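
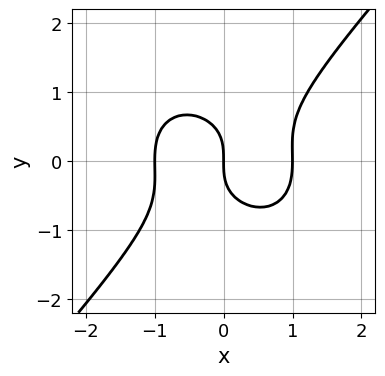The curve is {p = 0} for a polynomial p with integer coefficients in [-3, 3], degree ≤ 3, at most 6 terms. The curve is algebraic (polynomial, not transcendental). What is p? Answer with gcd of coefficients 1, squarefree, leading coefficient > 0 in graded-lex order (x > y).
(a) Degree: no degree-2 curve has this shape, so deg p = 3.
(b) Reading off the gridlines: among the integer gridlines, it crosses the x-axis at x ∈ {-1, 0, 1}; it crosses the y-axis at the gridline y = 0.
(c) Putting this together gives p.

3*x^3 + x*y^2 - 3*y^3 - 3*x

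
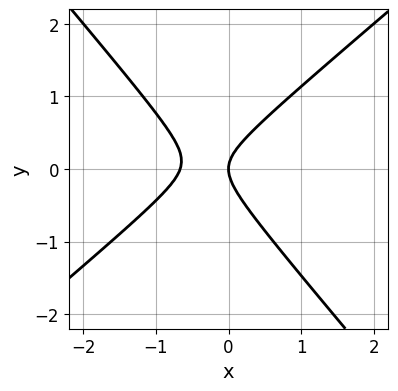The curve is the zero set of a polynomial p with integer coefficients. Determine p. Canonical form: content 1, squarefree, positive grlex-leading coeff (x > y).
The degree is 2 — no degree-1 curve has this shape.
From the axis intercepts and sections: it crosses the x-axis at the gridline x = 0; one y-axis crossing is at y = 0.
The integer polynomial consistent with all of this is the stated p.

3*x^2 - x*y - 3*y^2 + 2*x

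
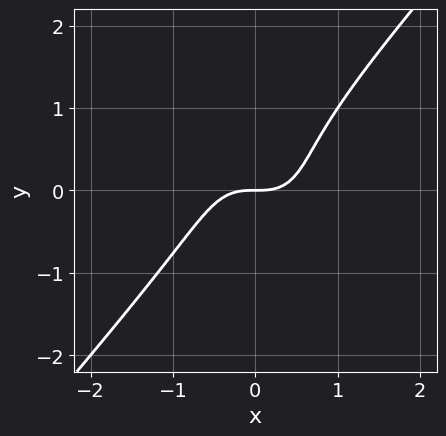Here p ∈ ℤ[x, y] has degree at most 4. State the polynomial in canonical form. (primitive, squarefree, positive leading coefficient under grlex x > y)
3*x^3 - 2*y^3 + y^2 - 2*y

(a) deg p = 3.
(b) Checking where it meets the axes: it meets the x-axis at x = 0 (among the integer gridlines); one y-axis crossing is at y = 0.
(c) Together with the visible shape, these determine p as stated.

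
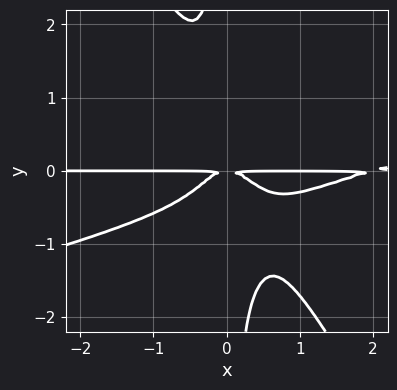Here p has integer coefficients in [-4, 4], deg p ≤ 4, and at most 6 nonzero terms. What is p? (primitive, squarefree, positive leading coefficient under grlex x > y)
x^3*y - 3*x^2*y^2 - 2*x*y^3 - 2*x^2*y - y^2

(a) deg p = 4. No degree-3 curve has this shape.
(b) From the visible intercepts: the visible x-axis segment lies entirely on the curve.
(c) The integer polynomial consistent with all of this is the stated p.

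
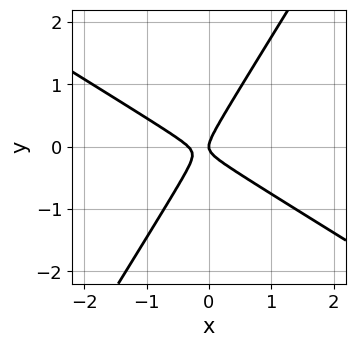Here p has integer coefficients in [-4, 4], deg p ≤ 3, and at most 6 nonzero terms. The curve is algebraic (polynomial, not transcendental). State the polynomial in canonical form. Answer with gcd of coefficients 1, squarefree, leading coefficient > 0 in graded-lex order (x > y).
3*x^2 + 3*x*y - 3*y^2 + x

First, deg p = 2. A generic line meets the curve in up to 2 points.
Next, checking where it meets the axes: it meets the x-axis at x = 0 (among the integer gridlines); it crosses the y-axis at the gridline y = 0.
Finally, these observations pin down the coefficients.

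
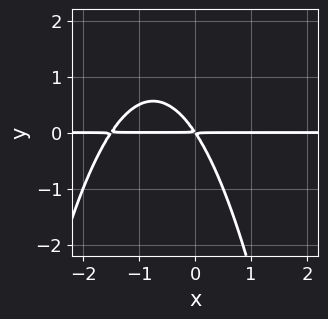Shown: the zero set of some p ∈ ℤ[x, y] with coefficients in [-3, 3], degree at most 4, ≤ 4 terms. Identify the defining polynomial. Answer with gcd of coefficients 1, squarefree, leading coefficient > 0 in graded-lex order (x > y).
(a) deg p = 3.
(b) Reading off the gridlines: every point of the x-axis in the box is on the curve.
(c) Solving for integer coefficients yields p as stated.

2*x^2*y + 3*x*y + 2*y^2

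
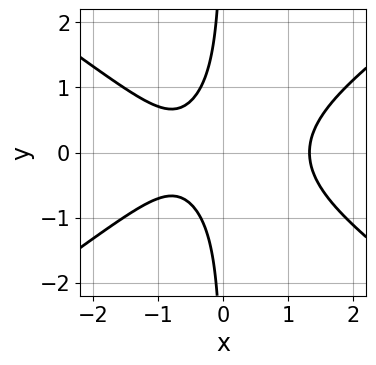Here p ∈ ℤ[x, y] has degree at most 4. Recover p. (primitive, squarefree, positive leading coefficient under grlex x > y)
x^3 - 2*x*y^2 - x - 1

First, degree: no degree-2 curve has this shape, so deg p = 3.
Then, symmetries: the y ↦ −y reflection is a symmetry, so y appears only in even powers.
Next, against the integer gridlines: it misses every integer gridline on the y-axis.
Finally, matching integer coefficients to the picture gives p.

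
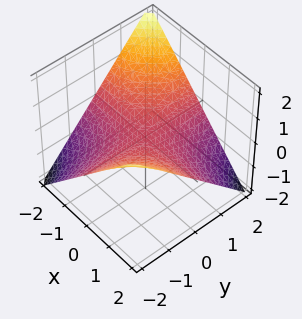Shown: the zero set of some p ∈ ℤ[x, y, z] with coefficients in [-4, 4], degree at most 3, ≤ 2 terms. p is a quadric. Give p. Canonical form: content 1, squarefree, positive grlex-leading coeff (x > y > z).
First, deg p = 2.
Then, observable constraints: every point of the x-axis in the box is on the surface; the visible y-axis segment lies entirely on the surface.
Finally, putting this together gives p.

x*y + 2*z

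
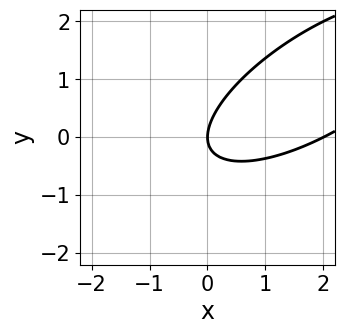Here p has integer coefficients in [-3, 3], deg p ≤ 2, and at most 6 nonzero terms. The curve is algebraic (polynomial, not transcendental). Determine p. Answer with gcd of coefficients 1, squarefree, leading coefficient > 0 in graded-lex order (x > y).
x^2 - 2*x*y + 2*y^2 - 2*x

1. Degree: no degree-1 curve has this shape, so deg p = 2.
2. From the visible intercepts: the x-axis gridline crossings are at x ∈ {0, 2}; one y-axis crossing is at y = 0.
3. Solving for integer coefficients yields p as stated.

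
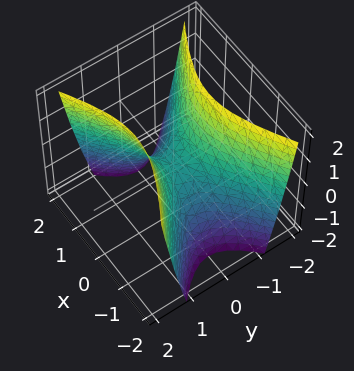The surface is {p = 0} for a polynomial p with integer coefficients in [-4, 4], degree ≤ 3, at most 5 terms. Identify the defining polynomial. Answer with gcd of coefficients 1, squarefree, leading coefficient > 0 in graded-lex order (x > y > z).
x^2 - 2*y^2 + z

First, deg p = 2.
Next, symmetries: mirror symmetry x ↦ −x ⇒ only even powers of x; it's symmetric under y → −y, forcing even powers of y.
Then, from the axis intercepts and sections: one x-axis crossing is at x = 0; it crosses the z-axis at the gridline z = 0.
Finally, assembling these constraints gives the stated polynomial.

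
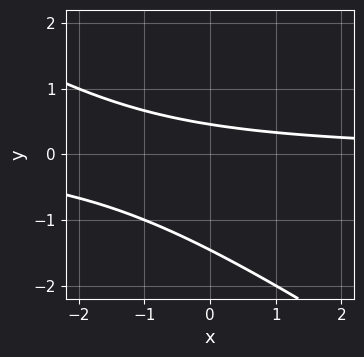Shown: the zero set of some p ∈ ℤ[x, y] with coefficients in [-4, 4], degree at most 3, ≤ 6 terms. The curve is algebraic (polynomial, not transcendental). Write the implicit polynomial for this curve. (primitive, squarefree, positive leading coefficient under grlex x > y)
2*x*y + 3*y^2 + 3*y - 2

1. deg p = 2. A generic line meets the curve in up to 2 points.
2. From the axis intercepts and sections: it misses every integer gridline on the x-axis.
3. Assembling these constraints gives the stated polynomial.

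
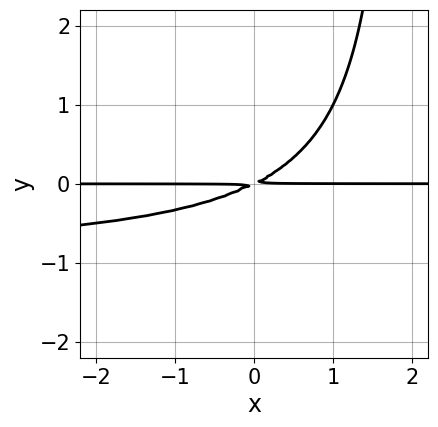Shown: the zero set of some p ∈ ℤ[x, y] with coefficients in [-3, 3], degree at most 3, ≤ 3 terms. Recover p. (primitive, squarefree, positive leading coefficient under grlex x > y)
First, deg p = 3. No degree-2 curve has this shape.
Then, from the axis intercepts and sections: the visible x-axis segment lies entirely on the curve.
Finally, fitting integer coefficients to these (and the overall shape) gives p.

x*y^2 + x*y - 2*y^2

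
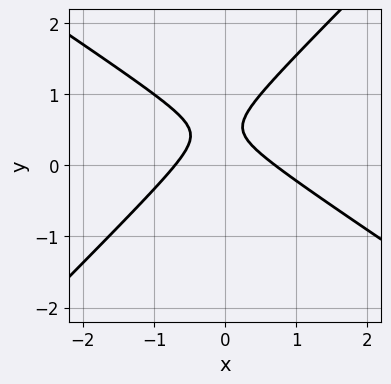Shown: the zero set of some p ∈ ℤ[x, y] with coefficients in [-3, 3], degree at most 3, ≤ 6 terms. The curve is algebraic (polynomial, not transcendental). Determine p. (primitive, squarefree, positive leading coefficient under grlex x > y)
2*x^2 + x*y - 3*y^2 + 3*y - 1

1. deg p = 2. The shape is more complex than any degree-1 curve.
2. From the visible intercepts: no y-intercept at any integer in the box.
3. The integer polynomial consistent with all of this is the stated p.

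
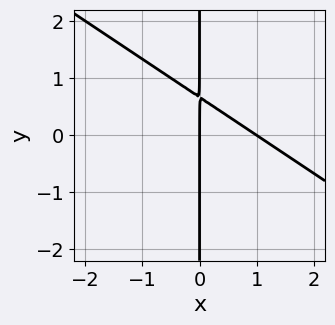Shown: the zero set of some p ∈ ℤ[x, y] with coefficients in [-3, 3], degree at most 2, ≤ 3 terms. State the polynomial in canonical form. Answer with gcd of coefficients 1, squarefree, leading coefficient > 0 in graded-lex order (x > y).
2*x^2 + 3*x*y - 2*x

1. deg p = 2.
2. From the visible intercepts: the visible y-axis segment lies entirely on the curve; the x-axis gridline crossings are at x ∈ {0, 1}.
3. Assembling these constraints gives the stated polynomial.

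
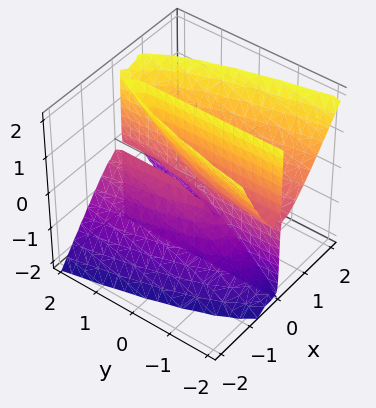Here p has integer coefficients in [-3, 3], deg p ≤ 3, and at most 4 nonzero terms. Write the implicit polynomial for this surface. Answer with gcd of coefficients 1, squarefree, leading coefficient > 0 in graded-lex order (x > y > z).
3*x^3 - x^2*z + x*y*z - x*z^2

First, I count 2 distinct pieces.
Then, deg p = 3.
Next, observable constraints: the visible y-axis segment lies entirely on the surface; it crosses the x-axis at the gridline x = 0; every point of the z-axis in the box is on the surface.
Finally, together with the visible shape, these determine p as stated.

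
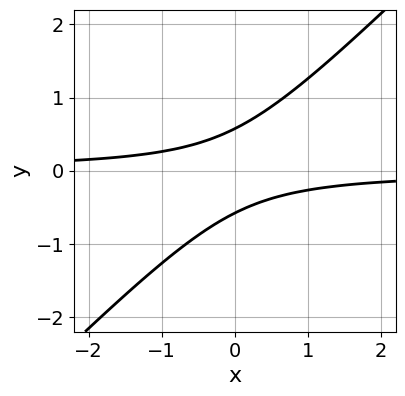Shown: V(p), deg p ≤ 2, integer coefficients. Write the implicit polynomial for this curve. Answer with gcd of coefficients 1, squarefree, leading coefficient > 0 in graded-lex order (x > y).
3*x*y - 3*y^2 + 1

(a) The degree is 2 — no degree-1 curve has this shape.
(b) Against the integer gridlines: it misses every integer gridline on the x-axis.
(c) The integer polynomial consistent with all of this is the stated p.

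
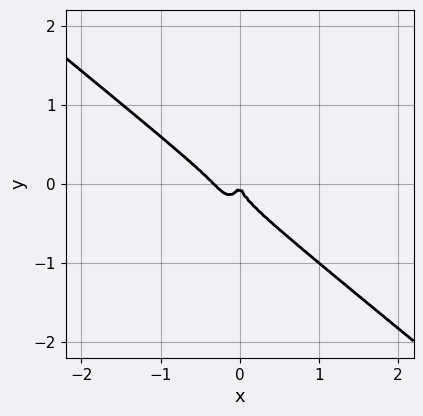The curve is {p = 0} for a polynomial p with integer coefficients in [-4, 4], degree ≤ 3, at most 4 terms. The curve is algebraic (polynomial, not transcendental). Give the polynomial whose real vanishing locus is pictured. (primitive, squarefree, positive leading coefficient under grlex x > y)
3*x^3 + 3*x^2*y + y^3 + x^2

1. deg p = 3. The shape is more complex than any degree-2 curve.
2. Checking where it meets the axes: it crosses the y-axis at the gridline y = 0; it meets the x-axis at x = 0 (among the integer gridlines).
3. These observations pin down the coefficients.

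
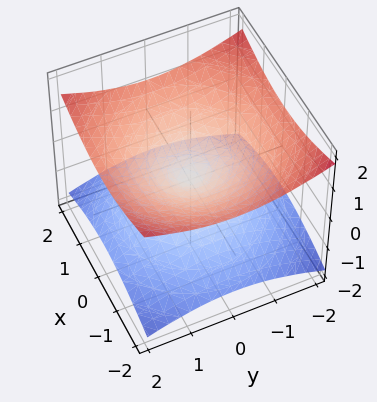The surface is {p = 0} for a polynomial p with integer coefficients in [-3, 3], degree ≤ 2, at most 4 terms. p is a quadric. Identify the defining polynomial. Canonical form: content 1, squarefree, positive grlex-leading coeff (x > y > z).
1. Degree: a double cone through the origin; a quadric, so deg p = 2.
2. Symmetry: the z-axis is an axis of rotation, so x and y enter only as x² + y²; the z ↦ −z reflection is a symmetry, so z appears only in even powers.
3. Reading off the gridlines: a circular section at z = -1 has radius between 1 and 2; one z-axis crossing is at z = 0; one x-axis crossing is at x = 0; it crosses the y-axis at the gridline y = 0.
4. Putting this together gives p.

x^2 + y^2 - 3*z^2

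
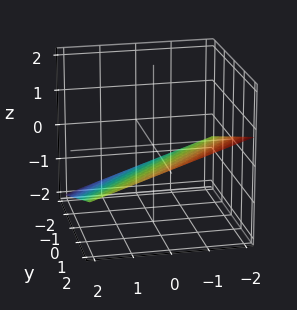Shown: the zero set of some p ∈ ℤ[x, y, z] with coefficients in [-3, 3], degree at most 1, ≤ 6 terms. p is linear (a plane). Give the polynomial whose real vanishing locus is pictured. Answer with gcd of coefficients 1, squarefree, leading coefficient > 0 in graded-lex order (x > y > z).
x - y + 3*z + 2

(a) deg p = 1.
(b) From the axis intercepts and sections: one y-axis crossing is at y = 2; it crosses the x-axis at the gridline x = -2.
(c) Together with the visible shape, these determine p as stated.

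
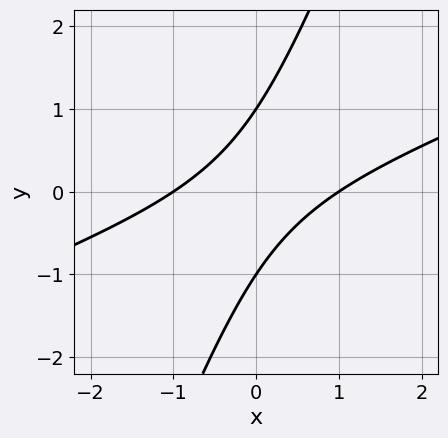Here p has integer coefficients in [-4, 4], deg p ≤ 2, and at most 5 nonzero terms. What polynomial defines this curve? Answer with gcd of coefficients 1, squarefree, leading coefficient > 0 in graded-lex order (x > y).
x^2 - 3*x*y + y^2 - 1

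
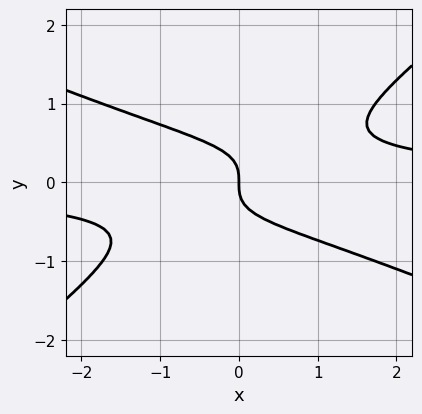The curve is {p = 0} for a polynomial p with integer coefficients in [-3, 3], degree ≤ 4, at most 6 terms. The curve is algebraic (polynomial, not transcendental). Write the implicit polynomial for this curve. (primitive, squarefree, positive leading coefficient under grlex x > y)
The degree is 3 — the shape is more complex than any degree-2 curve.
Observable constraints: one y-axis crossing is at y = 0; it crosses the x-axis at the gridline x = 0.
The integer polynomial consistent with all of this is the stated p.

x^2*y + x*y^2 - 3*y^3 - x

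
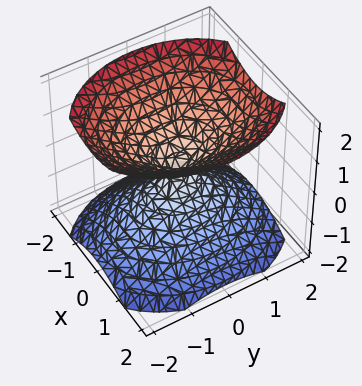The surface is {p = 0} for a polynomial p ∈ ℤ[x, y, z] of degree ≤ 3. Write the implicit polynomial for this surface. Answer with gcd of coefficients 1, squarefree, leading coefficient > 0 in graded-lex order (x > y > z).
3*x^2 + 2*y^2 - 3*z^2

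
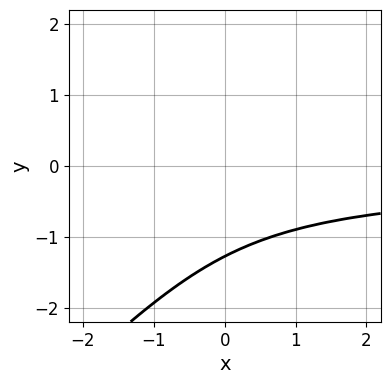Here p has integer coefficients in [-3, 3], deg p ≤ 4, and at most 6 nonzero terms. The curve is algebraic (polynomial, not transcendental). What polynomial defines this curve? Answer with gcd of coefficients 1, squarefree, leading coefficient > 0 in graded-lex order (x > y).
3*x*y^2 - 3*y^3 - 2*y^2 - 3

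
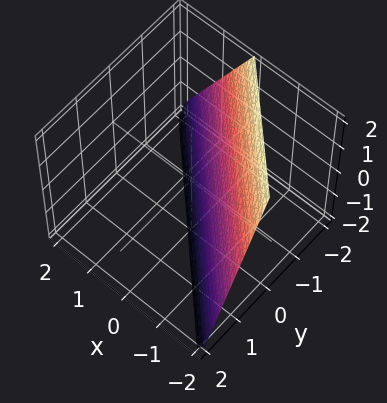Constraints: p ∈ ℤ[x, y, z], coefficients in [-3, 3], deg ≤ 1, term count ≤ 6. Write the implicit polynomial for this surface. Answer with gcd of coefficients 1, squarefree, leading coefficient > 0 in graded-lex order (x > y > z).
Degree: every cross-section is a straight line — this is a plane, so deg p = 1.
Reading off the gridlines: it meets the y-axis at y = -1 (among the integer gridlines); one x-axis crossing is at x = -1.
Fitting integer coefficients to these (and the overall shape) gives p.

2*x + 2*y + z + 2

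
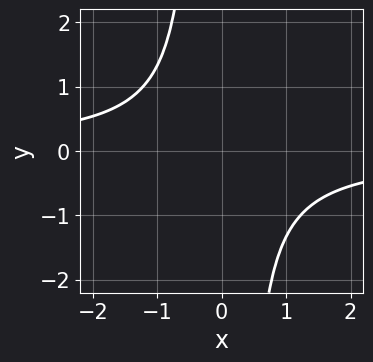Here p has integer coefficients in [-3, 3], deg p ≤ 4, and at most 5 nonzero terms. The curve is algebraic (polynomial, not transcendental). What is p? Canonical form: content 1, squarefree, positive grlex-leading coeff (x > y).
3*x^3*y + 3*x^2 + 1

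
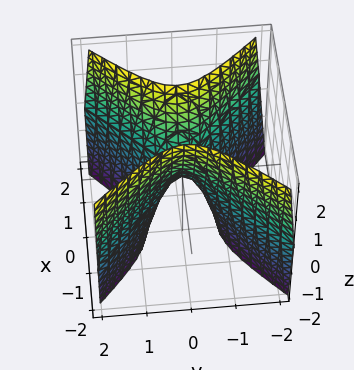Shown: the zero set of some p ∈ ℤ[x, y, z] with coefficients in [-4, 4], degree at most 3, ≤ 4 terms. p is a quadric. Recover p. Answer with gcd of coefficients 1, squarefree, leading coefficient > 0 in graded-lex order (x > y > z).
3*x^2 - 3*y^2 - z

1. deg p = 2.
2. Symmetries: the x ↦ −x reflection is a symmetry, so x appears only in even powers; it's symmetric under y → −y, forcing even powers of y.
3. From the visible intercepts: it crosses the x-axis at the gridline x = 0; one y-axis crossing is at y = 0.
4. Putting this together gives p.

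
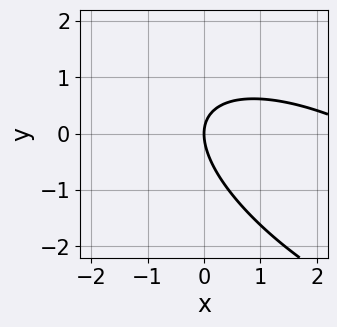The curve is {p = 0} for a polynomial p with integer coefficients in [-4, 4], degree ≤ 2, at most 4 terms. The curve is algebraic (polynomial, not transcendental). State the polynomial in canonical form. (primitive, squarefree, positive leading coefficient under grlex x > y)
(a) The degree is 2 — no degree-1 curve has this shape.
(b) Against the integer gridlines: it meets the x-axis at x = 0 (among the integer gridlines); one y-axis crossing is at y = 0.
(c) Together with the visible shape, these determine p as stated.

x^2 + 2*x*y + 2*y^2 - 3*x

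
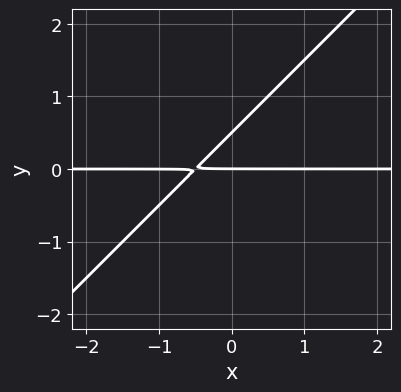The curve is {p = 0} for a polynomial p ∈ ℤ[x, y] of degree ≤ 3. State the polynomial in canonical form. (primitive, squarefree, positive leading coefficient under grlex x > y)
2*x*y - 2*y^2 + y

The degree is 2 — a generic line meets the curve in up to 2 points.
From the visible intercepts: it meets the y-axis at y = 0 (among the integer gridlines); every point of the x-axis in the box is on the curve.
These observations pin down the coefficients.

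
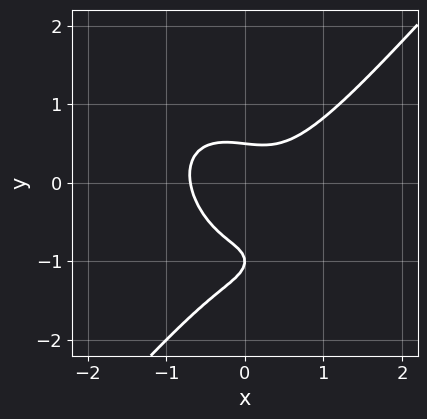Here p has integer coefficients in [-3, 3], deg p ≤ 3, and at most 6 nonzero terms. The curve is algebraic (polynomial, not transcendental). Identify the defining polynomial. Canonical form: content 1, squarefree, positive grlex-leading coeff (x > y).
3*x^3 - 2*y^3 - x*y - 3*y^2 + 1

1. The degree is 3 — a generic line meets the curve in up to 3 points.
2. Against the integer gridlines: it meets the y-axis at y = -1 (among the integer gridlines).
3. Assembling these constraints gives the stated polynomial.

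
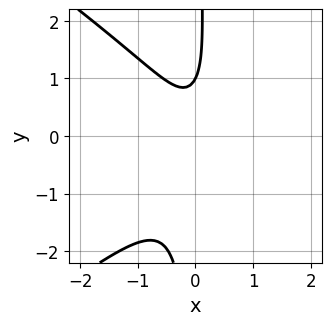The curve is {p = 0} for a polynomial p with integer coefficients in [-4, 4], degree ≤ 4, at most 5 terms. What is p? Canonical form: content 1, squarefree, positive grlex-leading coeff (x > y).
1. deg p = 3.
2. Observable constraints: no x-intercept at any integer in the box; it crosses the y-axis at the gridline y = 1.
3. Assembling these constraints gives the stated polynomial.

x^3 - 2*x*y^2 - 3*x^2 + y - 1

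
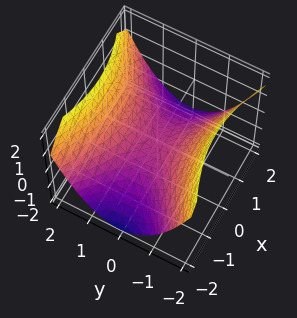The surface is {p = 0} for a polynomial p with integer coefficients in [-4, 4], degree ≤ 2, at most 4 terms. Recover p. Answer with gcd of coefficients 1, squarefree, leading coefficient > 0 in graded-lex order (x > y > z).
x^2 - 2*y^2 + 3*z

(a) deg p = 2.
(b) Symmetries: the x ↦ −x reflection is a symmetry, so x appears only in even powers; mirror symmetry y ↦ −y ⇒ only even powers of y.
(c) From the visible intercepts: it crosses the y-axis at the gridline y = 0; it meets the z-axis at z = 0 (among the integer gridlines); one x-axis crossing is at x = 0.
(d) Solving for integer coefficients yields p as stated.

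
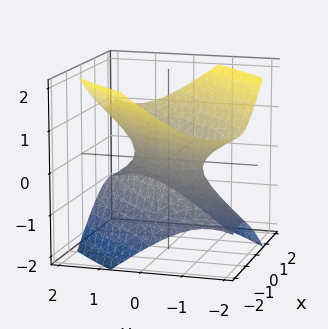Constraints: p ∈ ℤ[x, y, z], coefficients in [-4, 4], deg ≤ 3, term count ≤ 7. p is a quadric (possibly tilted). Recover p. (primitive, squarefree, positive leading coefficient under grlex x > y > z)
2*x^2 - 3*x*y + 2*y^2 - 3*z^2 - 1

First, deg p = 2. A generic line meets the surface in up to 2 points.
Next, against the integer gridlines: the surface avoids every integer z-axis point in the box.
Finally, these observations pin down the coefficients.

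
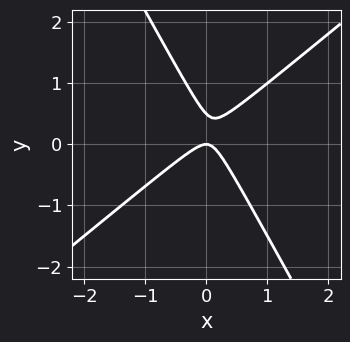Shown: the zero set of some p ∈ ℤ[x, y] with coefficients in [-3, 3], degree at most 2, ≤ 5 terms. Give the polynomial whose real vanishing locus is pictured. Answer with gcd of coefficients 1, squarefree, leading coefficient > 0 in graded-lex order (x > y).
3*x^2 - 2*x*y - 2*y^2 + y

1. The degree is 2 — a generic line meets the curve in up to 2 points.
2. From the axis intercepts and sections: it crosses the x-axis at the gridline x = 0; it crosses the y-axis at the gridline y = 0.
3. Solving for integer coefficients yields p as stated.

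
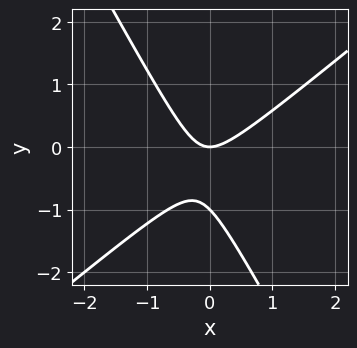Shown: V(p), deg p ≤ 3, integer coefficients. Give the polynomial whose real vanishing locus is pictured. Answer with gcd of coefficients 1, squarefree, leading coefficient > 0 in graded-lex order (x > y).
First, deg p = 2. No degree-1 curve has this shape.
Then, against the integer gridlines: it meets the x-axis at x = 0 (among the integer gridlines); among the integer gridlines, it crosses the y-axis at y ∈ {-1, 0}.
Finally, matching integer coefficients to the picture gives p.

3*x^2 - 2*x*y - 2*y^2 - 2*y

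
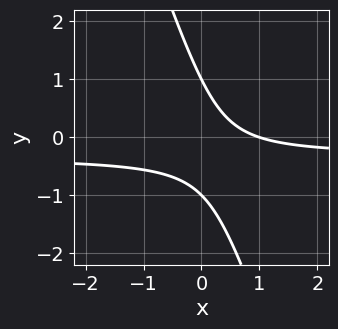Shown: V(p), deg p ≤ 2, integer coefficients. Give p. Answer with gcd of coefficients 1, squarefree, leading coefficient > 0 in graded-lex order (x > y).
3*x*y + y^2 + x - 1

(a) deg p = 2. The shape is more complex than any degree-1 curve.
(b) Against the integer gridlines: it meets the x-axis at x = 1 (among the integer gridlines); the y-axis gridline crossings are at y ∈ {-1, 1}.
(c) Together with the visible shape, these determine p as stated.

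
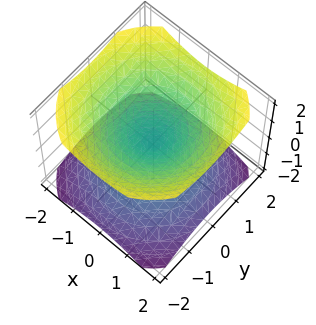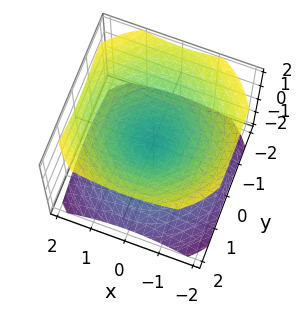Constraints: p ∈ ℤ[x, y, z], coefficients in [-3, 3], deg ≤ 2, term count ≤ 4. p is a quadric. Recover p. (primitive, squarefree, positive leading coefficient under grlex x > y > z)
2*x^2 + 2*y^2 - 3*z^2

1. There are 2 components.
2. Degree: a double cone through the origin; a quadric, so deg p = 2.
3. By symmetry, the surface is invariant under rotation about z: p = q(x² + y², z); mirror symmetry z ↦ −z ⇒ only even powers of z.
4. Against the integer gridlines: one z-axis crossing is at z = 0; one x-axis crossing is at x = 0; it meets the y-axis at y = 0 (among the integer gridlines); a circular section at z = 1 has radius between 1 and 2.
5. Assembling these constraints gives the stated polynomial.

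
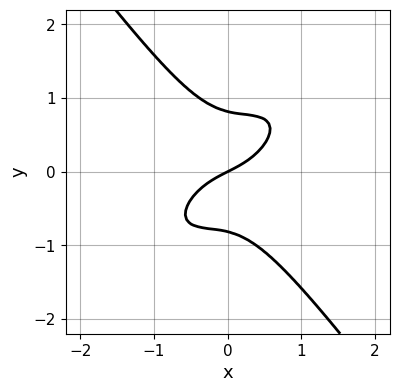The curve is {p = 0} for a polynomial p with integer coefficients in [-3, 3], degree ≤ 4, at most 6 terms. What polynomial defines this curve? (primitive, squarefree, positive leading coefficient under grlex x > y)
3*x^3 - 3*x^2*y + 3*y^3 + x - 2*y

(a) The degree is 3 — no degree-2 curve has this shape.
(b) Observable constraints: it crosses the y-axis at the gridline y = 0; it crosses the x-axis at the gridline x = 0.
(c) Solving for integer coefficients yields p as stated.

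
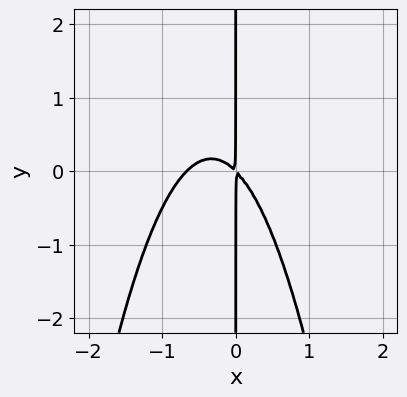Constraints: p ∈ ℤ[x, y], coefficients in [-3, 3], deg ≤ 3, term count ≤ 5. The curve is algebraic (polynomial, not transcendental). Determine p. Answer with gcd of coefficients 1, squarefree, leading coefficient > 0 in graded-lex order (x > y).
Degree: a generic line meets the curve in up to 3 points, so deg p = 3.
From the axis intercepts and sections: the visible y-axis segment lies entirely on the curve.
Putting this together gives p.

3*x^3 + 2*x^2 + 2*x*y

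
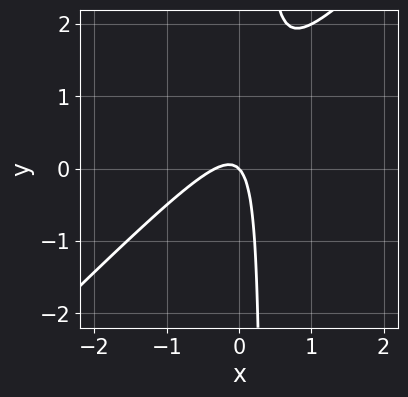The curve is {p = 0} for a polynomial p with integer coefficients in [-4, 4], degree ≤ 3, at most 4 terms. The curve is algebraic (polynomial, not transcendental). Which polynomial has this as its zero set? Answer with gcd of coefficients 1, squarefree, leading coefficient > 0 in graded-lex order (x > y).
3*x^2 - 3*x*y + x + y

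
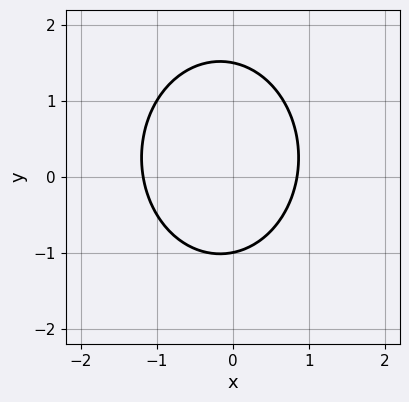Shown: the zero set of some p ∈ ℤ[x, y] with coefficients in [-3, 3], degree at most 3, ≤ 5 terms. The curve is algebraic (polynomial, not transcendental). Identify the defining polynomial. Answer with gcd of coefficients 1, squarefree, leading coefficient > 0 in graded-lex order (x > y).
3*x^2 + 2*y^2 + x - y - 3

(a) deg p = 2.
(b) Against the integer gridlines: it crosses the y-axis at the gridline y = -1.
(c) Fitting integer coefficients to these (and the overall shape) gives p.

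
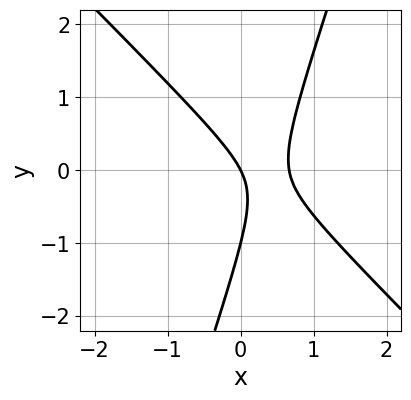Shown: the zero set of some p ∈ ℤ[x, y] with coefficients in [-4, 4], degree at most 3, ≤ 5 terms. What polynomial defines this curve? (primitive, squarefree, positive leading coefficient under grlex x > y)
3*x^2 + 2*x*y - y^2 - 2*x - y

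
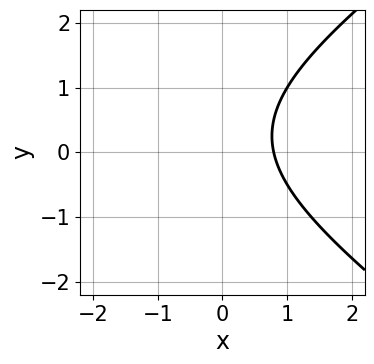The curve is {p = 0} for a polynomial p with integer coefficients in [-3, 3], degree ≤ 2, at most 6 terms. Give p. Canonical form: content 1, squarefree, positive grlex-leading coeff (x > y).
x^2 - 2*y^2 + 3*x + y - 3

(a) deg p = 2. No degree-1 curve has this shape.
(b) From the visible intercepts: no y-intercept at any integer in the box.
(c) The integer polynomial consistent with all of this is the stated p.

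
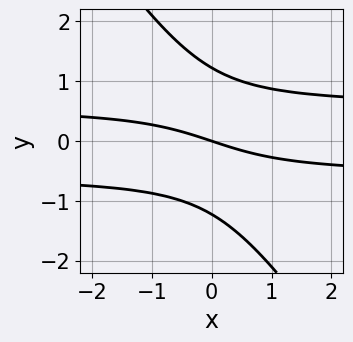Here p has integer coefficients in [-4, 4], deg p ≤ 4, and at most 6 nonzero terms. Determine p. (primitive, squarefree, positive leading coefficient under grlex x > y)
(a) deg p = 3. The shape is more complex than any degree-2 curve.
(b) From the visible intercepts: one y-axis crossing is at y = 0; one x-axis crossing is at x = 0.
(c) Solving for integer coefficients yields p as stated.

3*x*y^2 + 2*y^3 - x - 3*y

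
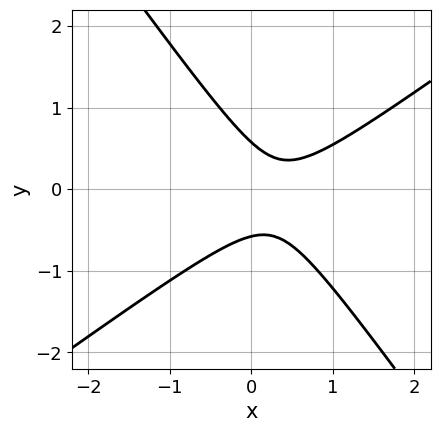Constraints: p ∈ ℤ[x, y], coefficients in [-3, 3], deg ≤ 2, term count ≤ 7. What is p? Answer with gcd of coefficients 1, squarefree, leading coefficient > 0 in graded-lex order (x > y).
3*x^2 - 2*x*y - 3*y^2 - 2*x + 1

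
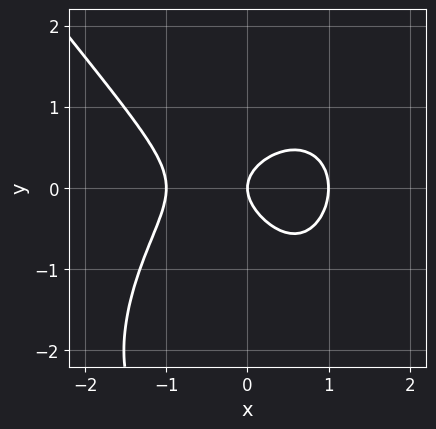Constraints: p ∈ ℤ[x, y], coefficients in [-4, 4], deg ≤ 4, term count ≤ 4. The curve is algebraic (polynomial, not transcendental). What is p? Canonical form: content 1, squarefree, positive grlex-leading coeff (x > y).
Degree: no degree-2 curve has this shape, so deg p = 3.
Reading off the gridlines: it meets the y-axis at y = 0 (among the integer gridlines); among the integer gridlines, it crosses the x-axis at x ∈ {-1, 0, 1}.
Putting this together gives p.

2*x^3 + y^3 + 3*y^2 - 2*x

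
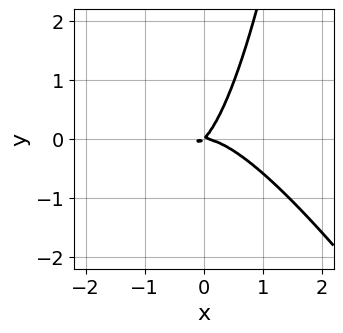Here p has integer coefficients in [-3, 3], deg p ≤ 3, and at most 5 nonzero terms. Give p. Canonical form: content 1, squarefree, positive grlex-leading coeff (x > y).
3*x^3 + 2*x^2*y + 2*x*y - 2*y^2

The degree is 3 — a generic line meets the curve in up to 3 points.
From the visible intercepts: it meets the y-axis at y = 0 (among the integer gridlines); it crosses the x-axis at the gridline x = 0.
Assembling these constraints gives the stated polynomial.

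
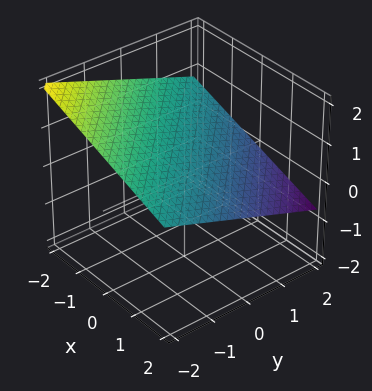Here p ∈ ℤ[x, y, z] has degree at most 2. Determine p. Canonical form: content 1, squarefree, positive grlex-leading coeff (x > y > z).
1. deg p = 1.
2. From the visible intercepts: it meets the y-axis at y = 2 (among the integer gridlines); it meets the x-axis at x = 2 (among the integer gridlines).
3. These observations pin down the coefficients.

x + y + 3*z - 2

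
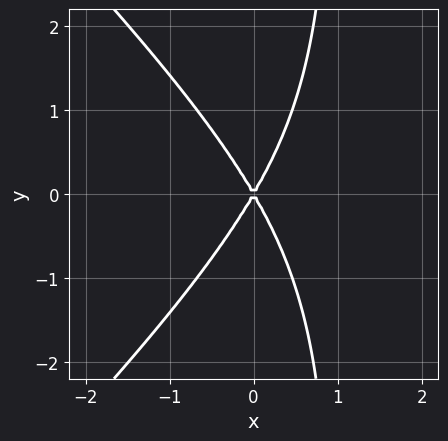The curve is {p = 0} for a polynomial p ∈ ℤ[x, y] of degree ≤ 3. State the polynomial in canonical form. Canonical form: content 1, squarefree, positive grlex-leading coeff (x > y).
1. Degree: the shape is more complex than any degree-2 curve, so deg p = 3.
2. Symmetries: the y ↦ −y reflection is a symmetry, so y appears only in even powers.
3. Checking where it meets the axes: it crosses the y-axis at the gridline y = 0; it crosses the x-axis at the gridline x = 0.
4. Putting this together gives p.

x^3 - x*y^2 - 3*x^2 + y^2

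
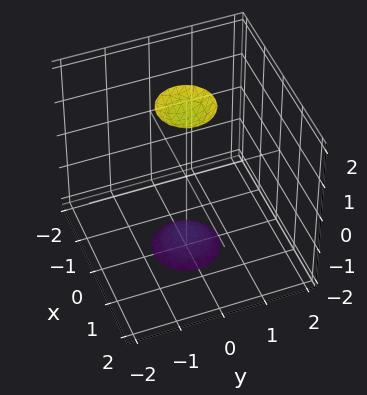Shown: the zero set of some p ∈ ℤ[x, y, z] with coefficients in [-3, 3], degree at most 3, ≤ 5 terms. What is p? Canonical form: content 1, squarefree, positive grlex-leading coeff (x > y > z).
3*x^2 + 3*y^2 - z^2 + 3

1. I count 2 distinct pieces. Treating them together as one polynomial.
2. Degree: the shape is more complex than any degree-1 surface, so deg p = 2.
3. Symmetries: rotational symmetry about the z-axis ⇒ p depends on x, y only through x² + y².
4. Reading off the gridlines: a circular section at z = -2 has radius between 0 and 1; no y-intercept at any integer in the box; it misses every integer gridline on the x-axis.
5. Matching integer coefficients to the picture gives p.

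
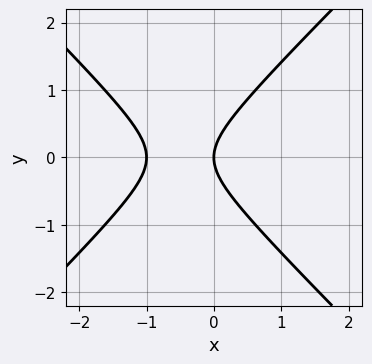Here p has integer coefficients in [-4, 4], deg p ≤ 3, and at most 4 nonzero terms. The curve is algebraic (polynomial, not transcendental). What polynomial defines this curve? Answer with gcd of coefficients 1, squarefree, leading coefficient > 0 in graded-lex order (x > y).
Degree: a generic line meets the curve in up to 2 points, so deg p = 2.
Symmetries: the y ↦ −y reflection is a symmetry, so y appears only in even powers.
Observable constraints: one y-axis crossing is at y = 0; the x-axis gridline crossings are at x ∈ {-1, 0}.
These observations pin down the coefficients.

x^2 - y^2 + x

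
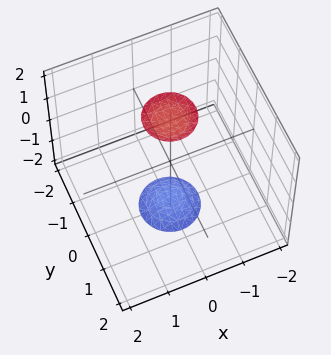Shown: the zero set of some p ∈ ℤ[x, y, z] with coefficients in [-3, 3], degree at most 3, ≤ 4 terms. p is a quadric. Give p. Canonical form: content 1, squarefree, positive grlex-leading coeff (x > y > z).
3*x^2 + 3*y^2 - z^2 + 3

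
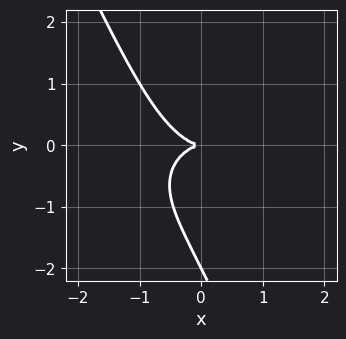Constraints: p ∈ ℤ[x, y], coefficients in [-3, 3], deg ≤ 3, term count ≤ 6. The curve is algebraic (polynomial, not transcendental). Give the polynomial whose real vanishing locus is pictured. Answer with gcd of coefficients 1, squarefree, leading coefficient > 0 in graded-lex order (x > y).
1. deg p = 3.
2. Checking where it meets the axes: it meets the x-axis at x = 0 (among the integer gridlines); among the integer gridlines, it crosses the y-axis at y ∈ {-2, 0}.
3. Matching integer coefficients to the picture gives p.

x^3 + 2*x*y^2 + y^3 + 2*y^2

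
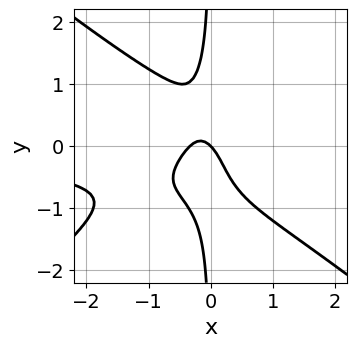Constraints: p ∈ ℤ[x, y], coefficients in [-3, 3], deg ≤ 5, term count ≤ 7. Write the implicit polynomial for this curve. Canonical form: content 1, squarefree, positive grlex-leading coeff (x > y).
First, the degree is 4 — no degree-3 curve has this shape.
Then, observable constraints: it crosses the x-axis at the gridline x = 0; it crosses the y-axis at the gridline y = 0.
Finally, the integer polynomial consistent with all of this is the stated p.

2*x^3*y - 3*x*y^3 - 3*x^2 - x - y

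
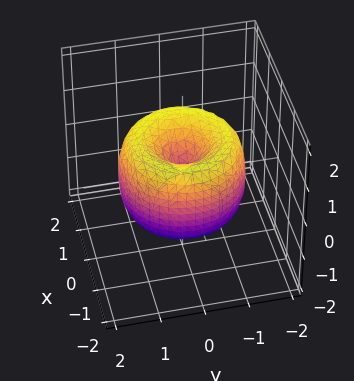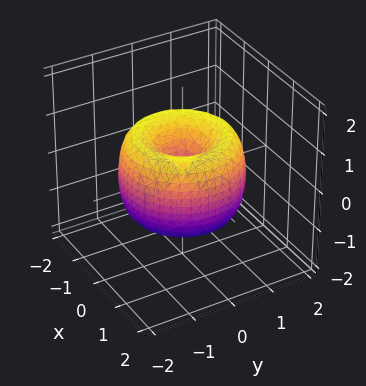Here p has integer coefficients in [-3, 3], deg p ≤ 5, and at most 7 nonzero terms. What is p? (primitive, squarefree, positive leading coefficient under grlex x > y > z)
x^4 + 2*x^2*y^2 + y^4 - 2*x^2 - 2*y^2 + z^2

(a) deg p = 4.
(b) By symmetry, the z-axis is an axis of rotation, so x and y enter only as x² + y².
(c) Observable constraints: it crosses the x-axis at the gridline x = 0; one y-axis crossing is at y = 0; one z-axis crossing is at z = 0; a circular section at z = -1 has radius exactly 1.
(d) Matching integer coefficients to the picture gives p.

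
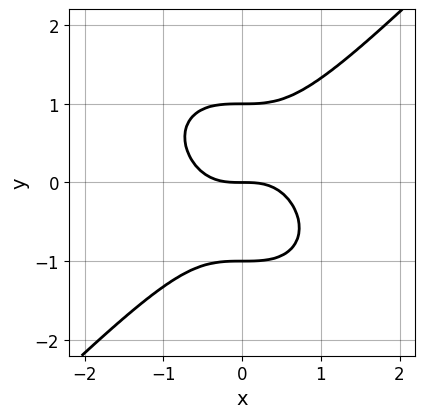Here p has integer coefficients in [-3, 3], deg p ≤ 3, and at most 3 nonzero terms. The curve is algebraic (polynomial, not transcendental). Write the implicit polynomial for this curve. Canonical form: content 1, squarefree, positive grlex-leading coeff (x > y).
First, the degree is 3 — the shape is more complex than any degree-2 curve.
Then, observable constraints: the y-axis gridline crossings are at y ∈ {-1, 0, 1}; it meets the x-axis at x = 0 (among the integer gridlines).
Finally, the integer polynomial consistent with all of this is the stated p.

x^3 - y^3 + y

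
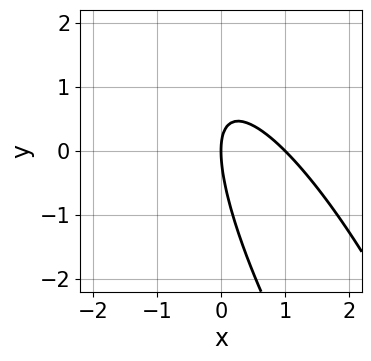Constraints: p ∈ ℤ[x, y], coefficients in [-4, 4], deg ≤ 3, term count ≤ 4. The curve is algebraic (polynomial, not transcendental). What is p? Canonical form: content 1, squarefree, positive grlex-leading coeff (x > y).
3*x^2 + 3*x*y + y^2 - 3*x

deg p = 2. A generic line meets the curve in up to 2 points.
From the axis intercepts and sections: among the integer gridlines, it crosses the x-axis at x ∈ {0, 1}; it crosses the y-axis at the gridline y = 0.
Together with the visible shape, these determine p as stated.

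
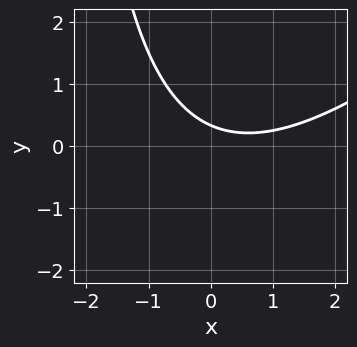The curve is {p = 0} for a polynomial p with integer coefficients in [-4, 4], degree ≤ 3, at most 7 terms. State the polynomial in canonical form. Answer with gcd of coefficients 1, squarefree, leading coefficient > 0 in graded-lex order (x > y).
x^2 - x*y - x - 3*y + 1

Degree: no degree-1 curve has this shape, so deg p = 2.
Checking where it meets the axes: no x-intercept at any integer in the box.
The integer polynomial consistent with all of this is the stated p.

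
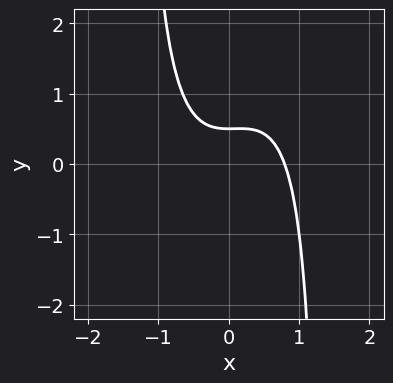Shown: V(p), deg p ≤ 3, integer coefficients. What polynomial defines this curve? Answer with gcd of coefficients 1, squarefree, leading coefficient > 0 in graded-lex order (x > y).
(a) The degree is 3 — the shape is more complex than any degree-2 curve.
(b) Matching integer coefficients to the picture gives p.

2*x^3 - x^2*y + 2*y - 1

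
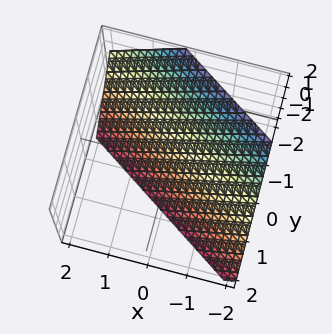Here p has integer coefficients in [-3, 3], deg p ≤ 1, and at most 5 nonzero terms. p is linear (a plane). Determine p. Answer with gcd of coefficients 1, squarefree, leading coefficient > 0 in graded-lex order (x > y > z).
2*x + 3*y + 2*z + 2

(a) deg p = 1.
(b) From the visible intercepts: one z-axis crossing is at z = -1; one x-axis crossing is at x = -1.
(c) Putting this together gives p.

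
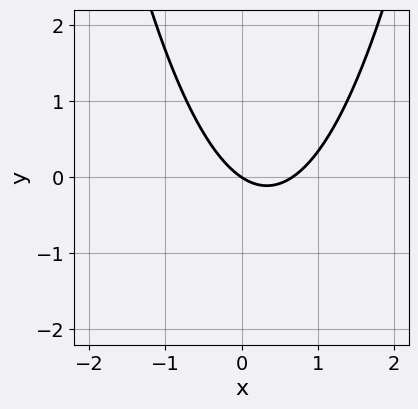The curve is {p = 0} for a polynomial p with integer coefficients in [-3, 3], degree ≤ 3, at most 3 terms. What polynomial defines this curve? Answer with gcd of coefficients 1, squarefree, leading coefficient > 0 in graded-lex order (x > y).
(a) Degree: no degree-1 curve has this shape, so deg p = 2.
(b) Against the integer gridlines: one x-axis crossing is at x = 0; one y-axis crossing is at y = 0.
(c) Assembling these constraints gives the stated polynomial.

3*x^2 - 2*x - 3*y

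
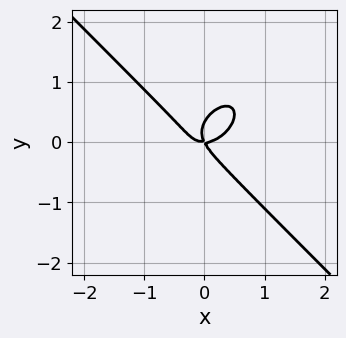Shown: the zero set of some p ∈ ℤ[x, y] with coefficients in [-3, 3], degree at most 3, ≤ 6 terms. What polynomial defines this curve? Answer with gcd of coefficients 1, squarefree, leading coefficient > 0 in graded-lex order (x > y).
(a) Degree: the shape is more complex than any degree-2 curve, so deg p = 3.
(b) Observable constraints: it meets the x-axis at x = 0 (among the integer gridlines); one y-axis crossing is at y = 0.
(c) Fitting integer coefficients to these (and the overall shape) gives p.

3*x^3 + 3*y^3 - 2*x*y - y^2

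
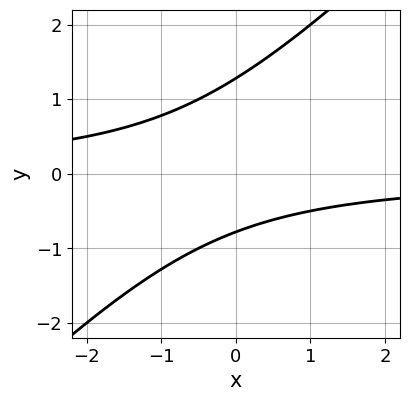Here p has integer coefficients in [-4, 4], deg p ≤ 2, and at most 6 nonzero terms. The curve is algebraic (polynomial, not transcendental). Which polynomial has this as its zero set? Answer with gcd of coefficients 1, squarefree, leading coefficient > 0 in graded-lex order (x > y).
2*x*y - 2*y^2 + y + 2

(a) Degree: the shape is more complex than any degree-1 curve, so deg p = 2.
(b) From the axis intercepts and sections: no x-intercept at any integer in the box.
(c) Solving for integer coefficients yields p as stated.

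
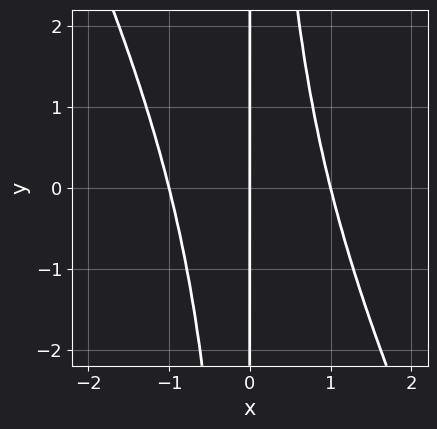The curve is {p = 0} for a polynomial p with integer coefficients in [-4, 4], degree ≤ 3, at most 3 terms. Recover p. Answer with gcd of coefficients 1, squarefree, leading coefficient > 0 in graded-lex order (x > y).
2*x^3 + x^2*y - 2*x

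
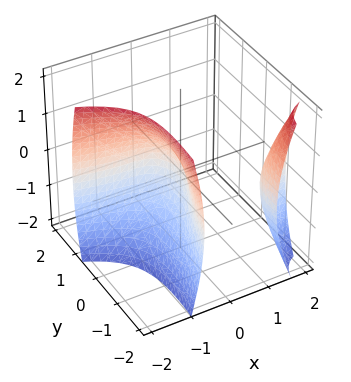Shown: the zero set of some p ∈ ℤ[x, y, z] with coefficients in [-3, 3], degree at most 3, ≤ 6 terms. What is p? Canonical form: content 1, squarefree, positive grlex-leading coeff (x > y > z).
1. There are 2 components. Treating them together as one polynomial.
2. The degree is 3 — the shape is more complex than any degree-2 surface.
3. Observable constraints: it meets the y-axis at y = 0 (among the integer gridlines); one z-axis crossing is at z = 0.
4. Together with the visible shape, these determine p as stated.

x^3 + 3*x^2*y + y^2 + z^2 + 2*x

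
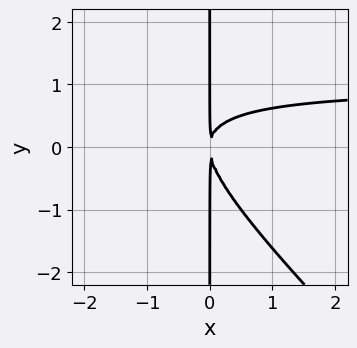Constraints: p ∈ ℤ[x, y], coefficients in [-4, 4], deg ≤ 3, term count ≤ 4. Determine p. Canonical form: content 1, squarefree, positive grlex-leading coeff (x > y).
Degree: no degree-2 curve has this shape, so deg p = 3.
From the axis intercepts and sections: the visible y-axis segment lies entirely on the curve.
Fitting integer coefficients to these (and the overall shape) gives p.

x^2*y + x*y^2 - x^2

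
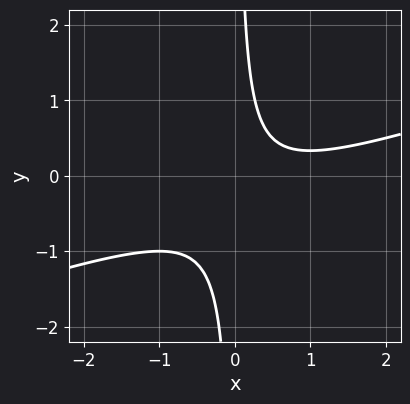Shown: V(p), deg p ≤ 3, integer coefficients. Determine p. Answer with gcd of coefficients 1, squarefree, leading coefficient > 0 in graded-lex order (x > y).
1. The degree is 2 — a generic line meets the curve in up to 2 points.
2. From the axis intercepts and sections: it misses every integer gridline on the y-axis; no x-intercept at any integer in the box.
3. Assembling these constraints gives the stated polynomial.

x^2 - 3*x*y - x + 1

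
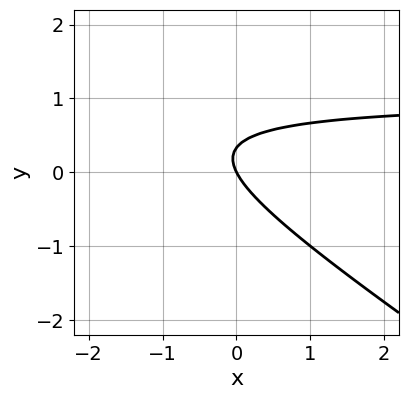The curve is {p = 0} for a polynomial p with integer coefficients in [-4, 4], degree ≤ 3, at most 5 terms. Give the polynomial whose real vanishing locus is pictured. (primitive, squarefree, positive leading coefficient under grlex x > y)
First, the degree is 2 — no degree-1 curve has this shape.
Then, checking where it meets the axes: it crosses the x-axis at the gridline x = 0; it meets the y-axis at y = 0 (among the integer gridlines).
Finally, assembling these constraints gives the stated polynomial.

2*x*y + 3*y^2 - 2*x - y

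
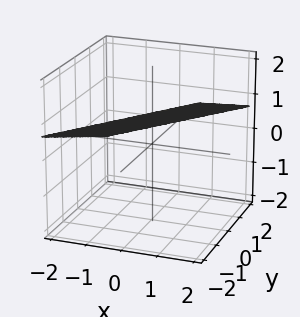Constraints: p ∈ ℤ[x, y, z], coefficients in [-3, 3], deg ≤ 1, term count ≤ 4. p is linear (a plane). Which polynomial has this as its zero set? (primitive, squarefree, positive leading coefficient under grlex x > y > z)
x - y - 3*z + 2

1. Degree: every cross-section is a straight line — this is a plane, so deg p = 1.
2. From the axis intercepts and sections: one x-axis crossing is at x = -2; it crosses the y-axis at the gridline y = 2.
3. Matching integer coefficients to the picture gives p.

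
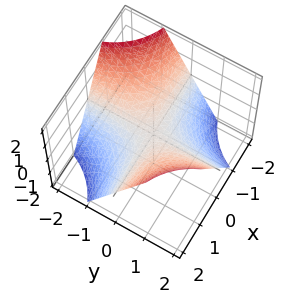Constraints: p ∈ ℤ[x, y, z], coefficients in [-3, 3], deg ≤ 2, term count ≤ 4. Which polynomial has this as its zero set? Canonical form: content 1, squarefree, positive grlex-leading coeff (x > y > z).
First, degree: a hyperbolic paraboloid; a quadric, so deg p = 2.
Then, reading off the gridlines: the visible x-axis segment lies entirely on the surface; it crosses the z-axis at the gridline z = 0; the visible y-axis segment lies entirely on the surface.
Finally, solving for integer coefficients yields p as stated.

x*y - z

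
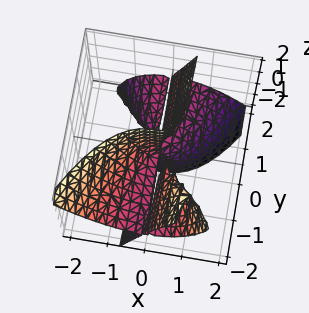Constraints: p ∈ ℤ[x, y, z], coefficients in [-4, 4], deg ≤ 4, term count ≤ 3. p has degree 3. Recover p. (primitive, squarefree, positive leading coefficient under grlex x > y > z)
I count 3 distinct pieces. Treating them together as one polynomial.
Degree: a generic line meets the surface in up to 3 points, so deg p = 3.
Checking where it meets the axes: every point of the y-axis in the box is on the surface; the visible z-axis segment lies entirely on the surface; it meets the x-axis at x = 0 (among the integer gridlines).
These observations pin down the coefficients.

3*x^3 + 3*x*y*z - y*z^2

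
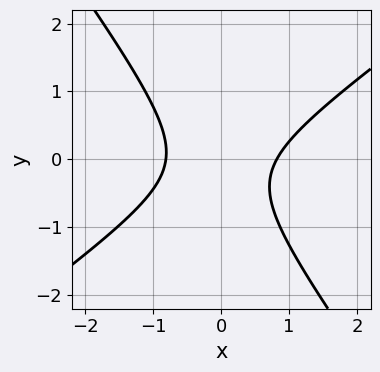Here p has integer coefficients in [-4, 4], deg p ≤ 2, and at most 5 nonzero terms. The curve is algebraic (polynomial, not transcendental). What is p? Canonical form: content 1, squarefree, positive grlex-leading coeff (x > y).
3*x^2 - 2*x*y - 3*y^2 - y - 2

(a) Degree: the shape is more complex than any degree-1 curve, so deg p = 2.
(b) Against the integer gridlines: the curve avoids every integer y-axis point in the box.
(c) Solving for integer coefficients yields p as stated.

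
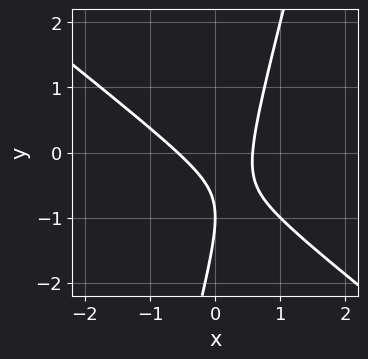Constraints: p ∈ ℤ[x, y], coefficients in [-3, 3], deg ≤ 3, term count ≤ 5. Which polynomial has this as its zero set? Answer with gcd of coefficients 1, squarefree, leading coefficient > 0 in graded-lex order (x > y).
(a) Degree: no degree-1 curve has this shape, so deg p = 2.
(b) From the visible intercepts: it crosses the y-axis at the gridline y = -1.
(c) Together with the visible shape, these determine p as stated.

3*x^2 + 3*x*y - y^2 - 2*y - 1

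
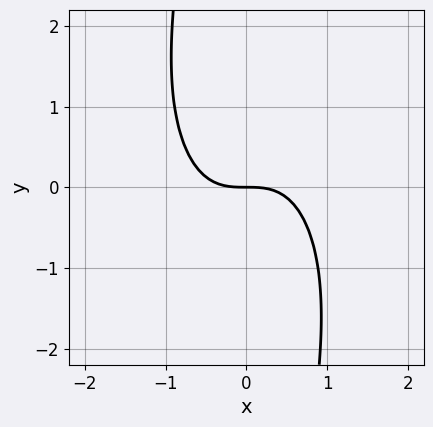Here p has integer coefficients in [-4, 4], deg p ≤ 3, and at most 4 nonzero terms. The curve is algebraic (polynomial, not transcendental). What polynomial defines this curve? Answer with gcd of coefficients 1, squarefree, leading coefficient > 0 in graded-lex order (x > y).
3*x^3 + x*y^2 + 3*y

The degree is 3 — a generic line meets the curve in up to 3 points.
Reading off the gridlines: it meets the y-axis at y = 0 (among the integer gridlines); it meets the x-axis at x = 0 (among the integer gridlines).
Solving for integer coefficients yields p as stated.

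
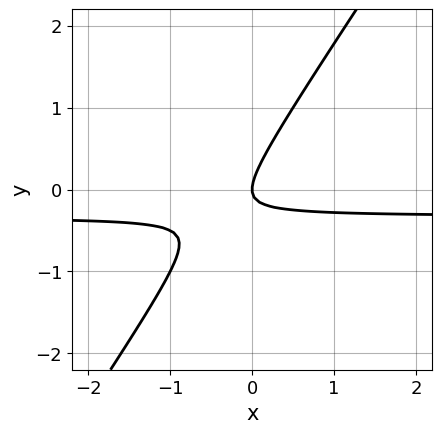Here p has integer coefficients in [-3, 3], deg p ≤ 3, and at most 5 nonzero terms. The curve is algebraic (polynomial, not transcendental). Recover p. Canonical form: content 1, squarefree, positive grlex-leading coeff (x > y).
3*x*y - 2*y^2 + x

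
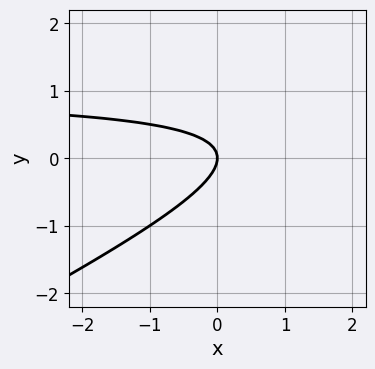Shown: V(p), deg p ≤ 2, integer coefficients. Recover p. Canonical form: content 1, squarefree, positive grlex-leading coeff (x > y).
x*y - 2*y^2 - x

1. The degree is 2 — a generic line meets the curve in up to 2 points.
2. From the visible intercepts: it crosses the x-axis at the gridline x = 0; one y-axis crossing is at y = 0.
3. Matching integer coefficients to the picture gives p.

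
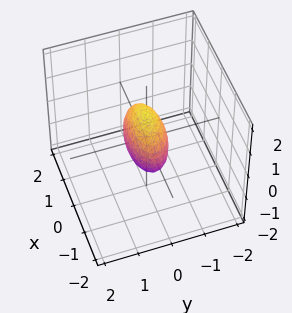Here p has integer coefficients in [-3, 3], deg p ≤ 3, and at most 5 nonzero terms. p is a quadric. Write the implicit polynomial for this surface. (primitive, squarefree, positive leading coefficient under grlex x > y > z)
x^2 + 3*y^2 + z^2 - 1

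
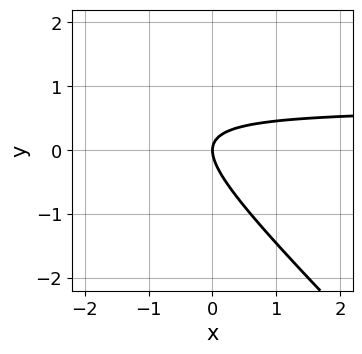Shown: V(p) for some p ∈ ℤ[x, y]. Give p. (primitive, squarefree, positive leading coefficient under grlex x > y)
deg p = 2.
Checking where it meets the axes: it meets the y-axis at y = 0 (among the integer gridlines); one x-axis crossing is at x = 0.
Assembling these constraints gives the stated polynomial.

3*x*y + 3*y^2 - 2*x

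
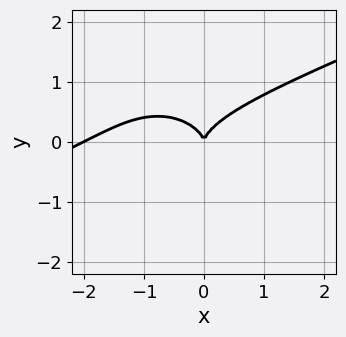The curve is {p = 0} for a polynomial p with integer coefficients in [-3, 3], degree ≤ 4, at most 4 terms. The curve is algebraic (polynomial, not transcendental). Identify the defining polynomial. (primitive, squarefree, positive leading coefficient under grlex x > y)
1. The degree is 3 — no degree-2 curve has this shape.
2. From the axis intercepts and sections: among the integer gridlines, it crosses the x-axis at x ∈ {-2, 0}; one y-axis crossing is at y = 0.
3. Fitting integer coefficients to these (and the overall shape) gives p.

x^3 - 2*x^2*y - 3*y^3 + 2*x^2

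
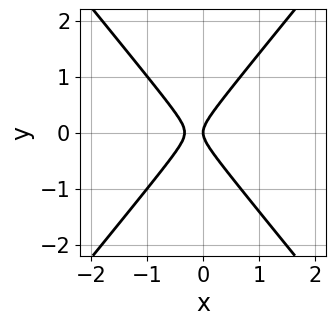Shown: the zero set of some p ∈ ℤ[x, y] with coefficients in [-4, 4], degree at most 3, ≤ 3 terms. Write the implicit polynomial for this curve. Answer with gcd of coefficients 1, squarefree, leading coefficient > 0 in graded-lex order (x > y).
3*x^2 - 2*y^2 + x

(a) deg p = 2.
(b) Symmetries: the y ↦ −y reflection is a symmetry, so y appears only in even powers.
(c) Checking where it meets the axes: it meets the x-axis at x = 0 (among the integer gridlines); it crosses the y-axis at the gridline y = 0.
(d) These observations pin down the coefficients.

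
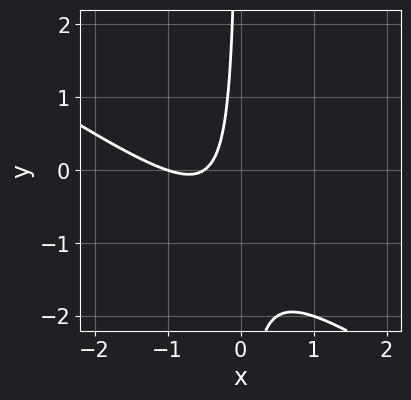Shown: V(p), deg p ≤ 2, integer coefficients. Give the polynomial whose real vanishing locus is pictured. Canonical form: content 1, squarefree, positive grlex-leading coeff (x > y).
(a) deg p = 2. No degree-1 curve has this shape.
(b) Against the integer gridlines: it crosses the x-axis at the gridline x = -1; it misses every integer gridline on the y-axis.
(c) Together with the visible shape, these determine p as stated.

2*x^2 + 3*x*y + 3*x + 1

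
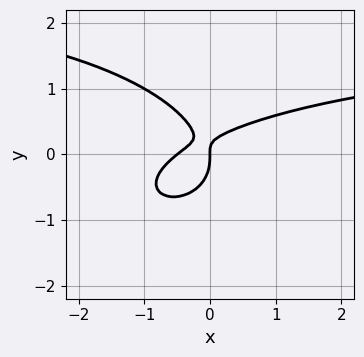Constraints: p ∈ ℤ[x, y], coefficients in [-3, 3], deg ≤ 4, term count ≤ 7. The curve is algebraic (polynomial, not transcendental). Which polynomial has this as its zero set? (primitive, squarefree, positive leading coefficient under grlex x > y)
x^2*y + 3*y^3 - 2*x^2 + 3*x*y - x

1. deg p = 3.
2. Observable constraints: it crosses the y-axis at the gridline y = 0; it crosses the x-axis at the gridline x = 0.
3. Putting this together gives p.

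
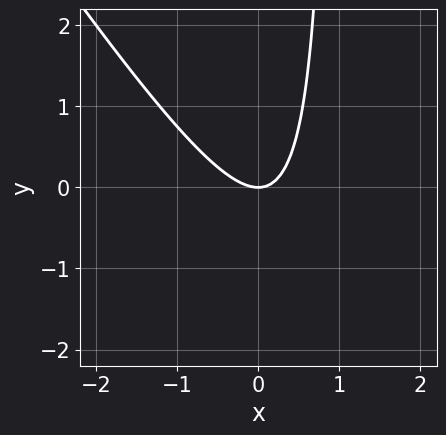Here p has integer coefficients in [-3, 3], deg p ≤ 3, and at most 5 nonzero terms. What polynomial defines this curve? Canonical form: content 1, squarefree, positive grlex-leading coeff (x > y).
3*x^2 + 2*x*y - 2*y

First, degree: the shape is more complex than any degree-1 curve, so deg p = 2.
Next, checking where it meets the axes: it meets the x-axis at x = 0 (among the integer gridlines); it meets the y-axis at y = 0 (among the integer gridlines).
Finally, matching integer coefficients to the picture gives p.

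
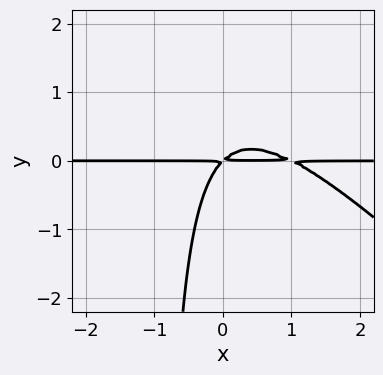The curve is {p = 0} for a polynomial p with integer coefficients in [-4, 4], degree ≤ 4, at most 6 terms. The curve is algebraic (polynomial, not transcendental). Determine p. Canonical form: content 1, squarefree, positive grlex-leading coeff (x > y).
(a) deg p = 3.
(b) From the axis intercepts and sections: the visible x-axis segment lies entirely on the curve.
(c) Matching integer coefficients to the picture gives p.

x^2*y + x*y^2 - x*y + y^2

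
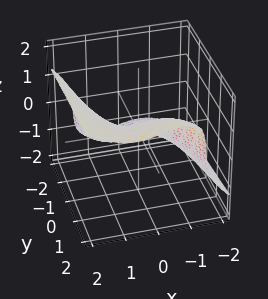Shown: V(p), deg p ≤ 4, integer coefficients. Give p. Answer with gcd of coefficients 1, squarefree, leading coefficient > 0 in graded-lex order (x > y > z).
2*x^3 - 2*x*z^2 - 2*z^3 + 3*y - 2*z

1. Degree: the shape is more complex than any degree-2 surface, so deg p = 3.
2. Against the integer gridlines: one x-axis crossing is at x = 0; one y-axis crossing is at y = 0; one z-axis crossing is at z = 0.
3. Solving for integer coefficients yields p as stated.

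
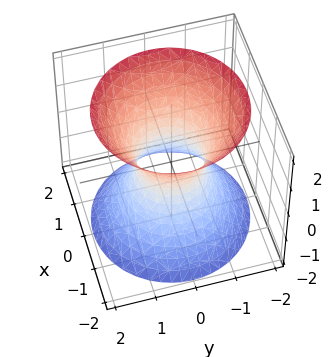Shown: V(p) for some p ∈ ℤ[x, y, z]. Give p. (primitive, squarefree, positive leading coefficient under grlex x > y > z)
(a) Degree: no degree-1 surface has this shape, so deg p = 2.
(b) Symmetry: the surface is invariant under rotation about z: p = q(x² + y², z).
(c) From the axis intercepts and sections: a circular section at z = -2 has radius between 1 and 2; the surface avoids every integer z-axis point in the box.
(d) Fitting integer coefficients to these (and the overall shape) gives p.

3*x^2 + 3*y^2 - 2*z^2 - 2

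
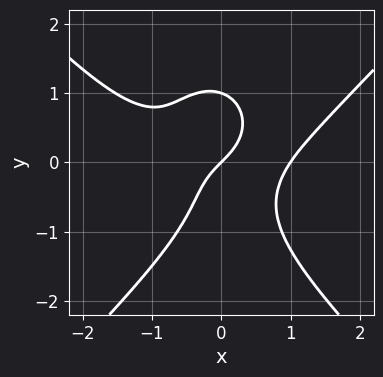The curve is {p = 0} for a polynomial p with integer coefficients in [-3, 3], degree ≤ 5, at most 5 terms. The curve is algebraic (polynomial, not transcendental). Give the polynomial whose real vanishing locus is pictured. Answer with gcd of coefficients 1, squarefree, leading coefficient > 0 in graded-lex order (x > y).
x^4 - y^4 - 3*x^2*y - x + y

(a) deg p = 4. The shape is more complex than any degree-3 curve.
(b) Against the integer gridlines: the y-axis gridline crossings are at y ∈ {0, 1}; the x-axis gridline crossings are at x ∈ {0, 1}.
(c) Together with the visible shape, these determine p as stated.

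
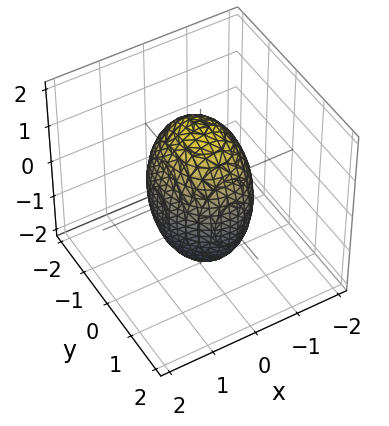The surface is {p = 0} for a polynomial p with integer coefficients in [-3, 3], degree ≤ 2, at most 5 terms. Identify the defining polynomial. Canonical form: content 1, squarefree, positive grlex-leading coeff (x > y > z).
3*x^2 + 2*y^2 + z^2 - 3

1. deg p = 2. Bounded and convex; a quadric.
2. Symmetries: mirror symmetry z ↦ −z ⇒ only even powers of z; mirror symmetry y ↦ −y ⇒ only even powers of y; mirror symmetry x ↦ −x ⇒ only even powers of x.
3. Against the integer gridlines: among the integer gridlines, it crosses the x-axis at x ∈ {-1, 1}.
4. The integer polynomial consistent with all of this is the stated p.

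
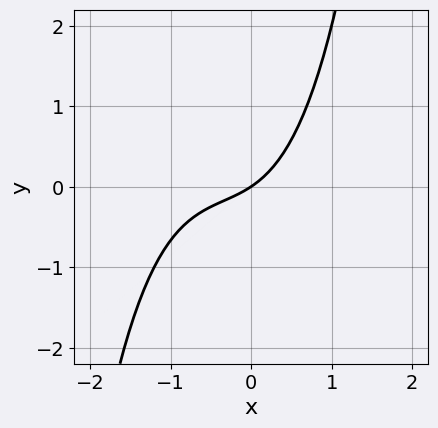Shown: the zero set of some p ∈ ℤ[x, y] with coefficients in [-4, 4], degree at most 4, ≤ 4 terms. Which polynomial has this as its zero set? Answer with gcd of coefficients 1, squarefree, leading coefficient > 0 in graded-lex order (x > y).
2*x^3 + 2*x^2 + 2*x - 3*y

First, deg p = 3. A generic line meets the curve in up to 3 points.
Then, against the integer gridlines: one y-axis crossing is at y = 0; one x-axis crossing is at x = 0.
Finally, together with the visible shape, these determine p as stated.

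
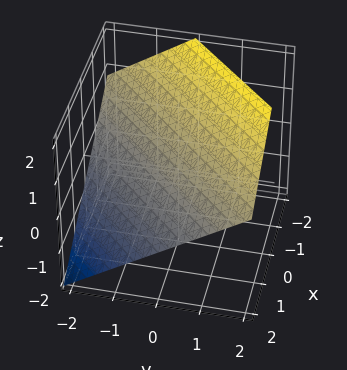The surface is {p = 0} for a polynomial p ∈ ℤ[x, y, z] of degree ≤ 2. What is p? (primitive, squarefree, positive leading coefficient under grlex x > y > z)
Degree: every cross-section is a straight line — this is a plane, so deg p = 1.
Reading off the gridlines: one y-axis crossing is at y = -1; it crosses the x-axis at the gridline x = 1.
Putting this together gives p.

2*x - 2*y + 3*z - 2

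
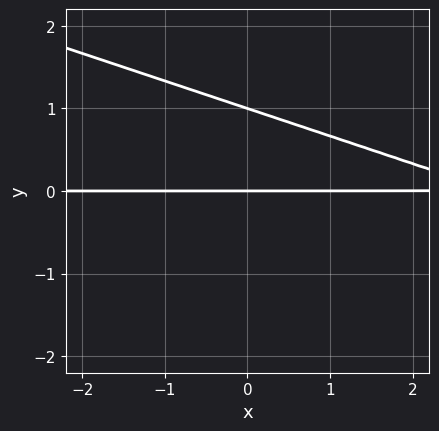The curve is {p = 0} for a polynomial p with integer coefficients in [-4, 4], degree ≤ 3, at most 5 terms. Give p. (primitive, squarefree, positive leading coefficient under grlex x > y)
x*y + 3*y^2 - 3*y

1. deg p = 2.
2. Checking where it meets the axes: the visible x-axis segment lies entirely on the curve; the y-axis gridline crossings are at y ∈ {0, 1}.
3. Fitting integer coefficients to these (and the overall shape) gives p.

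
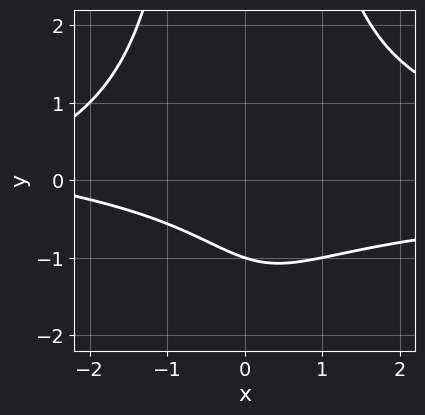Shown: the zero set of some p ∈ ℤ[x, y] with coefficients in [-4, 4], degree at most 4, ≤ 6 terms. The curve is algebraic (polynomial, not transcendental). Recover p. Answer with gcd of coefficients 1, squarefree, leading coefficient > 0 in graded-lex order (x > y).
Degree: a generic line meets the curve in up to 4 points, so deg p = 4.
Against the integer gridlines: it meets the y-axis at y = -1 (among the integer gridlines); it misses every integer gridline on the x-axis.
Assembling these constraints gives the stated polynomial.

x^2*y^2 - x - 3*y - 3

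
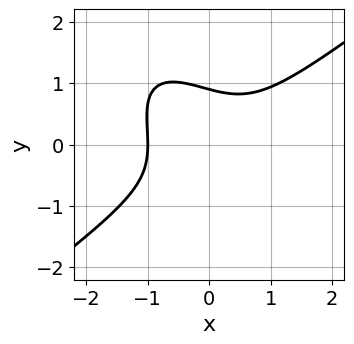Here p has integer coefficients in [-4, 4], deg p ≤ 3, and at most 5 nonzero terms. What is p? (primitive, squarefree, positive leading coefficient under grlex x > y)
3*x^3 - 3*x*y^2 - 3*y^3 - y^2 + 3

(a) The degree is 3 — the shape is more complex than any degree-2 curve.
(b) Against the integer gridlines: it meets the x-axis at x = -1 (among the integer gridlines).
(c) Together with the visible shape, these determine p as stated.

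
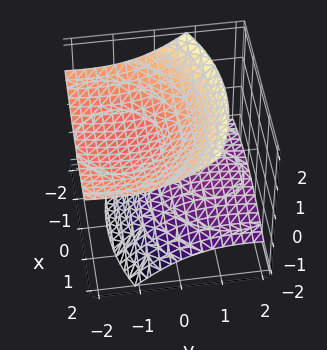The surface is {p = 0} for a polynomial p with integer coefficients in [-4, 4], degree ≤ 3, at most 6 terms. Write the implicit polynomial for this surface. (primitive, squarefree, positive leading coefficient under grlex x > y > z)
x^2 + y^2 + 3*y*z - 3*z^2 + 2

(a) The picture has 2 separate pieces. They look like related sheets of one shape, so recover p as a whole.
(b) Degree: the shape is more complex than any degree-1 surface, so deg p = 2.
(c) Against the integer gridlines: the surface avoids every integer x-axis point in the box; the surface avoids every integer y-axis point in the box.
(d) These observations pin down the coefficients.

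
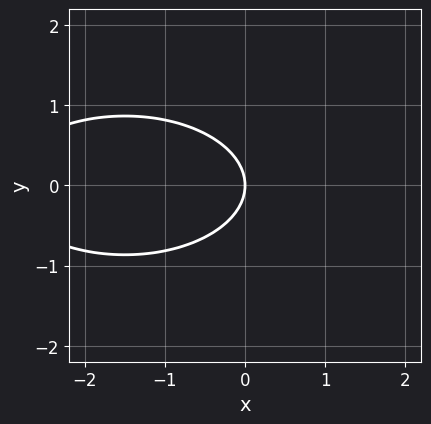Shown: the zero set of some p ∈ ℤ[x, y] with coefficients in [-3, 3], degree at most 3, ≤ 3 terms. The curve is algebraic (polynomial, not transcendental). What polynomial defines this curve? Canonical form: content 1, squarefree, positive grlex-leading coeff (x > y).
x^2 + 3*y^2 + 3*x

The degree is 2 — no degree-1 curve has this shape.
Symmetries: the y ↦ −y reflection is a symmetry, so y appears only in even powers.
From the visible intercepts: it meets the y-axis at y = 0 (among the integer gridlines); it crosses the x-axis at the gridline x = 0.
Fitting integer coefficients to these (and the overall shape) gives p.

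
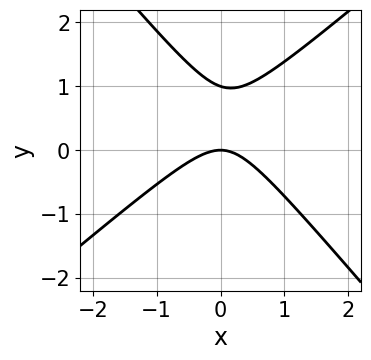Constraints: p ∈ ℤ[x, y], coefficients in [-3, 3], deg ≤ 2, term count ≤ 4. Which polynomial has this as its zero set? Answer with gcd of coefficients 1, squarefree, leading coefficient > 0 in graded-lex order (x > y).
deg p = 2.
From the axis intercepts and sections: the y-axis gridline crossings are at y ∈ {0, 1}; it meets the x-axis at x = 0 (among the integer gridlines).
Solving for integer coefficients yields p as stated.

3*x^2 - x*y - 3*y^2 + 3*y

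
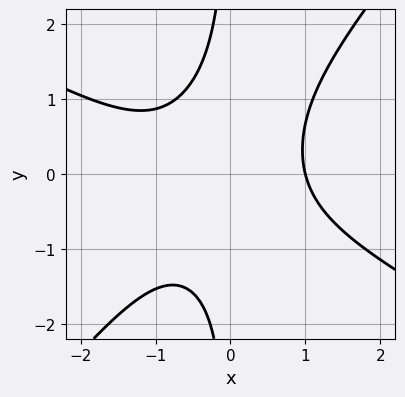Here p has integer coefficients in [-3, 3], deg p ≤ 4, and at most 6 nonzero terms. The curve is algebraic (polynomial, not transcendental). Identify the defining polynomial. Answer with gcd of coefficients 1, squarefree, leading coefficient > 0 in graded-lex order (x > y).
(a) deg p = 3. A generic line meets the curve in up to 3 points.
(b) Observable constraints: one x-axis crossing is at x = 1; it misses every integer gridline on the y-axis.
(c) Together with the visible shape, these determine p as stated.

2*x^3 + 2*x^2*y - 3*x*y^2 + x^2 - 3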